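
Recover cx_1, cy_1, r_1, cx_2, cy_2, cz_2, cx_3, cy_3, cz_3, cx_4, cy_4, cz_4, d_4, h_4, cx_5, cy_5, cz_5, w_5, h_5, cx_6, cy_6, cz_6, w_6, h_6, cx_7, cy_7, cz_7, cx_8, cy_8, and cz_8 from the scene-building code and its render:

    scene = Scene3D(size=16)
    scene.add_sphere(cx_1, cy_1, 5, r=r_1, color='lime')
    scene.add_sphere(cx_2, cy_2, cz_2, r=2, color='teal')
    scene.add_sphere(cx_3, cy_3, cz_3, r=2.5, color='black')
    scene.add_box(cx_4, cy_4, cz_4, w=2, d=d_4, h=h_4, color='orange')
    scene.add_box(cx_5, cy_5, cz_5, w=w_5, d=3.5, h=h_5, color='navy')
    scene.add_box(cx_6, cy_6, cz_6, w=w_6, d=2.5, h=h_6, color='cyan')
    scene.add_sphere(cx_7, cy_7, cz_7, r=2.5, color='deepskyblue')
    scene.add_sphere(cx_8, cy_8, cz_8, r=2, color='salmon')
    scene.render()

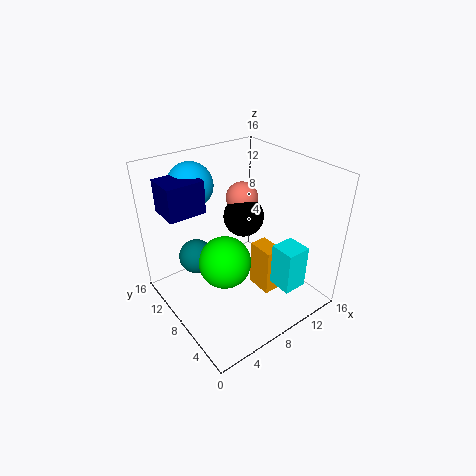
cx_1 = 6.5
cy_1 = 8.5
r_1 = 3
cx_2 = 4.5
cy_2 = 11.5
cz_2 = 5
cx_3 = 11.5
cy_3 = 11.5
cz_3 = 8
cx_4 = 9.5
cy_4 = 4.5
cz_4 = 1.5
d_4 = 3
h_4 = 5.5
cx_5 = 1
cy_5 = 9.5
cz_5 = 11.5
w_5 = 4
h_5 = 3.5
cx_6 = 8.5
cy_6 = 0.5
cz_6 = 5
w_6 = 2.5
h_6 = 4.5
cx_7 = 5
cy_7 = 12.5
cz_7 = 13.5
cx_8 = 12
cy_8 = 12.5
cz_8 = 10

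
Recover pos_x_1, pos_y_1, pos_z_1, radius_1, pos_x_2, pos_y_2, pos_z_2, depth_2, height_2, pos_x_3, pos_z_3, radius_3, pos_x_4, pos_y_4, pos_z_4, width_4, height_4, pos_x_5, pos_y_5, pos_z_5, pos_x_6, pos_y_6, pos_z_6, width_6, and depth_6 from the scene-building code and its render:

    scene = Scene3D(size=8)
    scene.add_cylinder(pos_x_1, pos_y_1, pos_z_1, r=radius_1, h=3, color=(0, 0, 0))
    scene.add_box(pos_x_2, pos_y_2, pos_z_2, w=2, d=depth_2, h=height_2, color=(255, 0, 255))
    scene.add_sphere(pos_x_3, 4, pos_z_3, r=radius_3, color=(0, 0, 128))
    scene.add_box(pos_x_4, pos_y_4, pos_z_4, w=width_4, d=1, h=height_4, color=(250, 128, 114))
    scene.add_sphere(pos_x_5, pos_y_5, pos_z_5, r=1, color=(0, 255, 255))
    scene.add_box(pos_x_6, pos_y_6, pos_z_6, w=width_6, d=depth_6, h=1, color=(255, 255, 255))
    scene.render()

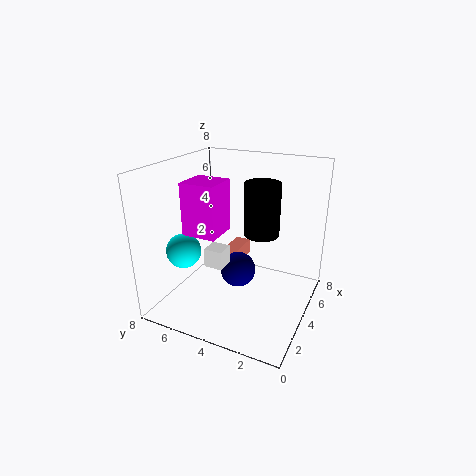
pos_x_1 = 5; pos_y_1 = 3; pos_z_1 = 4; radius_1 = 1; pos_x_2 = 3; pos_y_2 = 5; pos_z_2 = 4; depth_2 = 2; height_2 = 3; pos_x_3 = 4; pos_z_3 = 2; radius_3 = 1; pos_x_4 = 5; pos_y_4 = 5; pos_z_4 = 1; width_4 = 3; height_4 = 1; pos_x_5 = 3; pos_y_5 = 7; pos_z_5 = 3; pos_x_6 = 2; pos_y_6 = 4; pos_z_6 = 3; width_6 = 1; depth_6 = 1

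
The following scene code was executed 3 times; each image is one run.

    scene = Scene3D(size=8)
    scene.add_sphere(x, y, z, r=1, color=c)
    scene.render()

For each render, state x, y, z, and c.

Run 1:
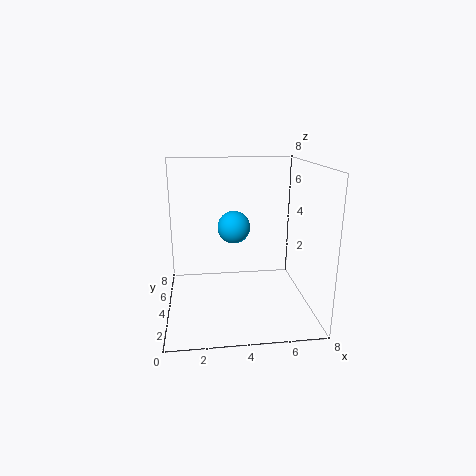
x = 4, y = 6, z = 4, c = 'deepskyblue'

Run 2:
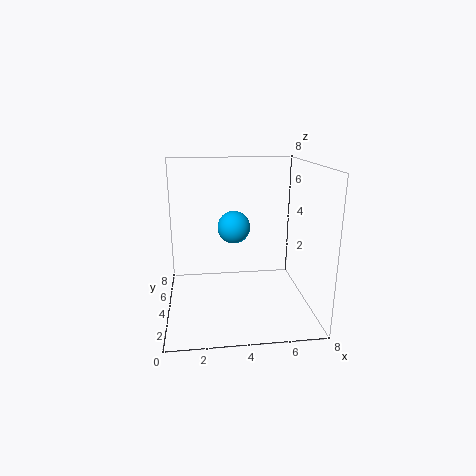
x = 4, y = 6, z = 4, c = 'deepskyblue'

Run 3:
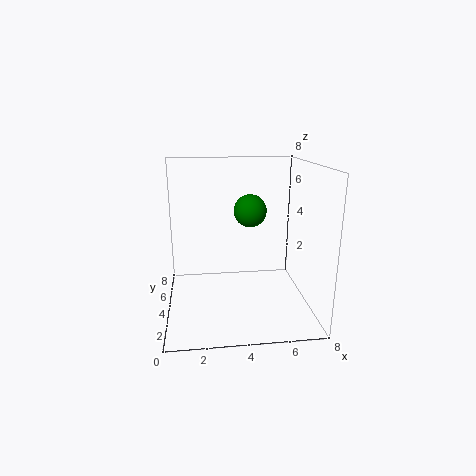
x = 5, y = 6, z = 5, c = 'green'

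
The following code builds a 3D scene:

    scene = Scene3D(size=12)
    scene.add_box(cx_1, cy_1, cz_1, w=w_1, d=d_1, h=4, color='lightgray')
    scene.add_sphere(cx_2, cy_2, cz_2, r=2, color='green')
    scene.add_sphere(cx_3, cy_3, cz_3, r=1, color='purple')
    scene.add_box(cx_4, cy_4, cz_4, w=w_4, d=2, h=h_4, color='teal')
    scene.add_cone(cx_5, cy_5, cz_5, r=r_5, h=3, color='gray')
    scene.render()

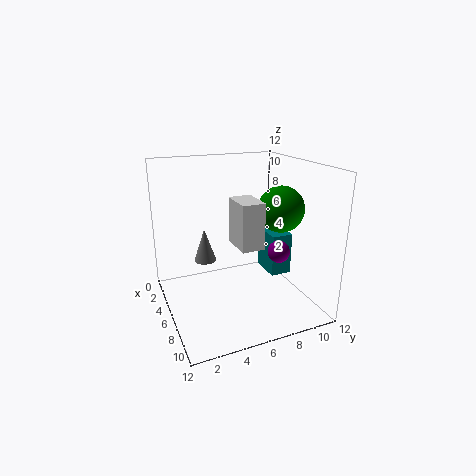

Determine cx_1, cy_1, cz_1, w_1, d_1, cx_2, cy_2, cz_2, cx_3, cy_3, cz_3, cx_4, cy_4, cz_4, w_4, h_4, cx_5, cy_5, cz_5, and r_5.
cx_1 = 4, cy_1 = 6, cz_1 = 5, w_1 = 3, d_1 = 2, cx_2 = 6, cy_2 = 10, cz_2 = 8, cx_3 = 6, cy_3 = 10, cz_3 = 4, cx_4 = 2, cy_4 = 10, cz_4 = 1, w_4 = 3, h_4 = 4, cx_5 = 3, cy_5 = 4, cz_5 = 3, r_5 = 1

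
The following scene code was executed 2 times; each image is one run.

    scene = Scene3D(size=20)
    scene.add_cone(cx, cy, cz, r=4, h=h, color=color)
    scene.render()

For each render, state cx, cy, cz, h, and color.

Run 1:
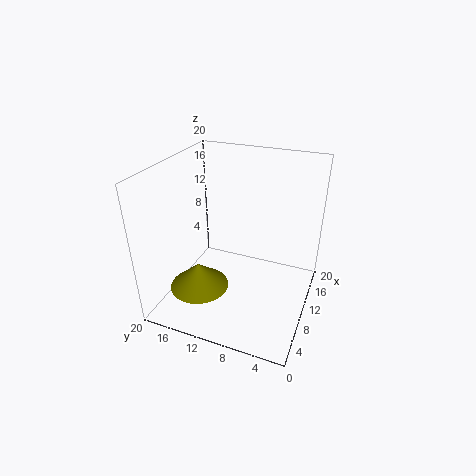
cx = 5.5; cy = 14; cz = 4; h = 3.5; color = 'olive'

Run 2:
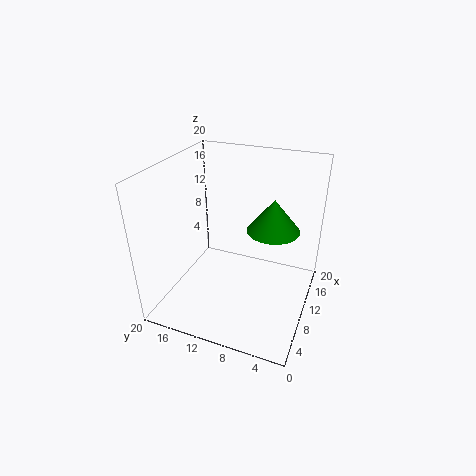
cx = 15.5; cy = 6.5; cz = 9; h = 5; color = 'green'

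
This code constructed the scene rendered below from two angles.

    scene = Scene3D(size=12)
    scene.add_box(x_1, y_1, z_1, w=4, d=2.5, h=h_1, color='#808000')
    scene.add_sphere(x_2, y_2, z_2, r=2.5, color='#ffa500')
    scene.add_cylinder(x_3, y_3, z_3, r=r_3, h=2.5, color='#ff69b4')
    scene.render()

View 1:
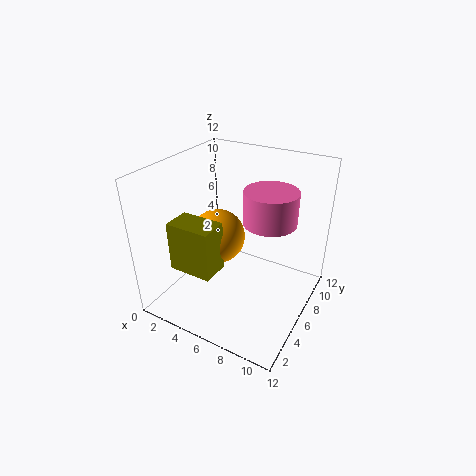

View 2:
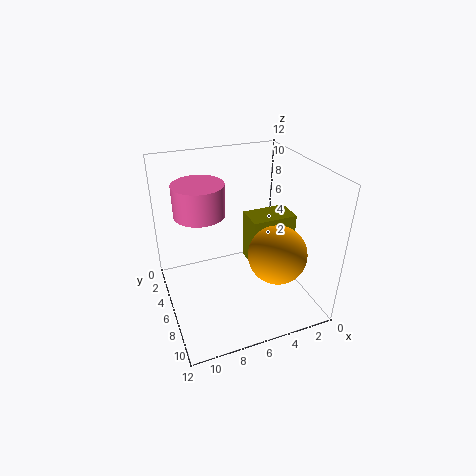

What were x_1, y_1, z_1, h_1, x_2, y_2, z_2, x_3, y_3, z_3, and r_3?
x_1 = 0.5, y_1 = 3.5, z_1 = 2.5, h_1 = 4.5, x_2 = 3, y_2 = 7.5, z_2 = 4.5, x_3 = 9, y_3 = 5.5, z_3 = 8.5, r_3 = 2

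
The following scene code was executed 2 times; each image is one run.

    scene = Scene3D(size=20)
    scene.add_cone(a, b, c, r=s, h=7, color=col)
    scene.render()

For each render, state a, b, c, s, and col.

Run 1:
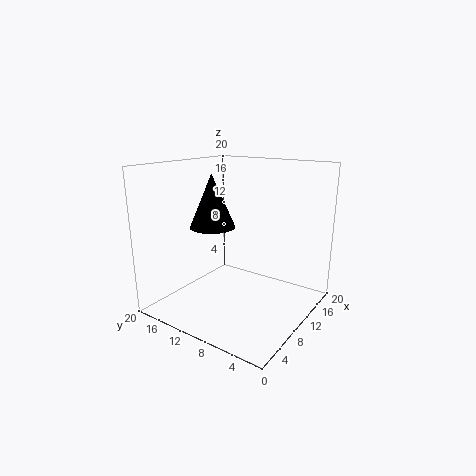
a = 7, b = 12, c = 12, s = 3, col = 'black'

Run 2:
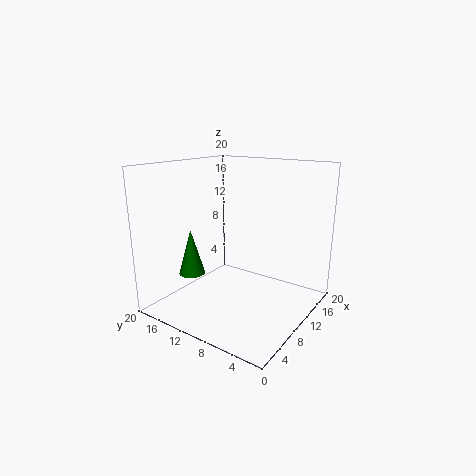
a = 9, b = 18, c = 3, s = 2, col = 'green'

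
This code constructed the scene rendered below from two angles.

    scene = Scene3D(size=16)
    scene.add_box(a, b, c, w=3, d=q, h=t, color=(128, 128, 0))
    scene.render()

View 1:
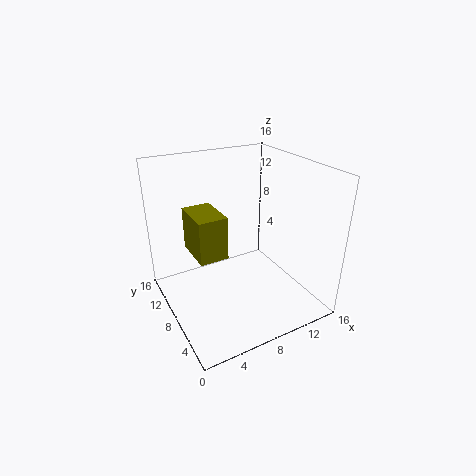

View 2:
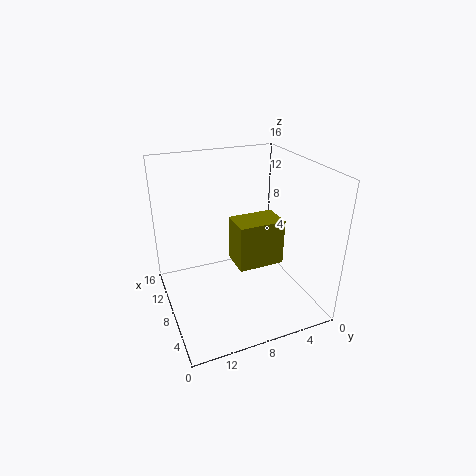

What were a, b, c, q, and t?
a = 2.5
b = 5.5
c = 7.5
q = 4.5
t = 4.5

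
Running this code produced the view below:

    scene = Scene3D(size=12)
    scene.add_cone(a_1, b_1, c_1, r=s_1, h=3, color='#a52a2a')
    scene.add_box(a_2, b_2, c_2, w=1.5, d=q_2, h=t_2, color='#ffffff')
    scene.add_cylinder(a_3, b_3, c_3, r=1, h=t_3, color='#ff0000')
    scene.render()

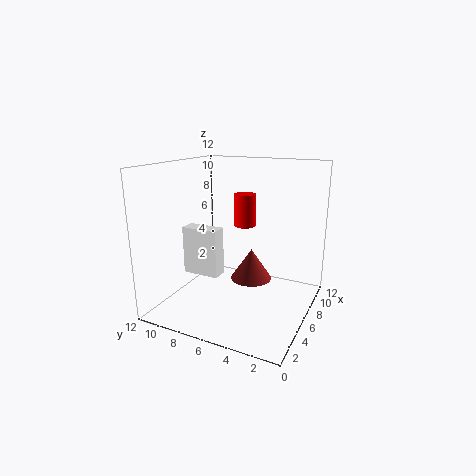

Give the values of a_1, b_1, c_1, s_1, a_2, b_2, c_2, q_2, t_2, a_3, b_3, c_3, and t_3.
a_1 = 10; b_1 = 6.5; c_1 = 0.5; s_1 = 2; a_2 = 6.5; b_2 = 8.5; c_2 = 1.5; q_2 = 3.5; t_2 = 4.5; a_3 = 9.5; b_3 = 7; c_3 = 6; t_3 = 3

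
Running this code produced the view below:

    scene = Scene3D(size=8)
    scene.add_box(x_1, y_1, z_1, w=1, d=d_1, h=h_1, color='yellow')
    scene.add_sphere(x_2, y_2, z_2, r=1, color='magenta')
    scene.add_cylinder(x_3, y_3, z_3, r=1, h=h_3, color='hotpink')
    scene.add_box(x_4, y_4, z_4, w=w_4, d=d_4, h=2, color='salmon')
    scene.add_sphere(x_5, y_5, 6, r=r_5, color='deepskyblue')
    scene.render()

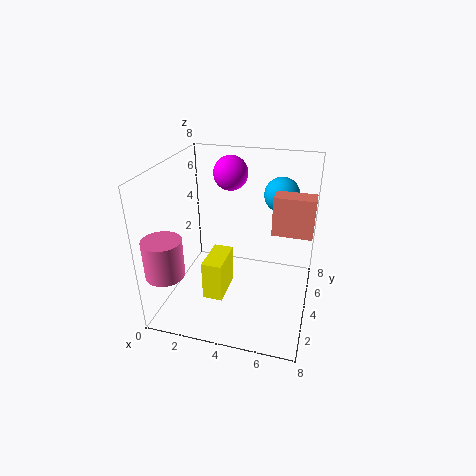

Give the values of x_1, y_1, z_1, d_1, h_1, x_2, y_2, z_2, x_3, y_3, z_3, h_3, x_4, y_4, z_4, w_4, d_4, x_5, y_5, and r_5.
x_1 = 3; y_1 = 1; z_1 = 2; d_1 = 2; h_1 = 2; x_2 = 3; y_2 = 6; z_2 = 7; x_3 = 1; y_3 = 1; z_3 = 3; h_3 = 2; x_4 = 6; y_4 = 3; z_4 = 5; w_4 = 2; d_4 = 1; x_5 = 6; y_5 = 6; r_5 = 1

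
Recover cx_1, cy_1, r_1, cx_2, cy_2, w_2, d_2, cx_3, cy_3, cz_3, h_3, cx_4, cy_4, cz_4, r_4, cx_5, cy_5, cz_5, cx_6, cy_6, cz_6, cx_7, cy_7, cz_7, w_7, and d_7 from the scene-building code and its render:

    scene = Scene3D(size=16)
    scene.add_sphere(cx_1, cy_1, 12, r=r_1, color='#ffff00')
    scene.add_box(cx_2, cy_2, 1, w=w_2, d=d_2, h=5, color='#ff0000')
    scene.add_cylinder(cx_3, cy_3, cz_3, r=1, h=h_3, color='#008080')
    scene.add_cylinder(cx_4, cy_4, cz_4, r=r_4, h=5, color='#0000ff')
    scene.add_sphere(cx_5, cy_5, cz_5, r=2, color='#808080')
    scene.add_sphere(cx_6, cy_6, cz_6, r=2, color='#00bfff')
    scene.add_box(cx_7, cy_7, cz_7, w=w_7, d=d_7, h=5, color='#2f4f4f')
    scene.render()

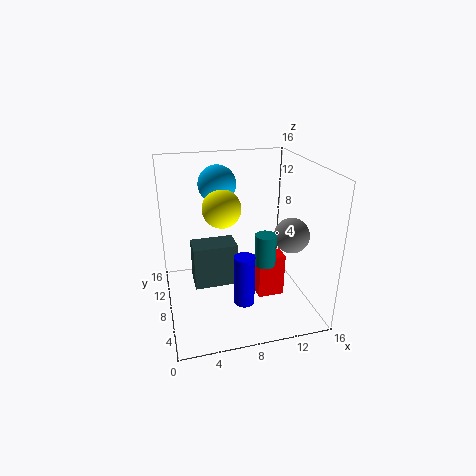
cx_1 = 6; cy_1 = 7; r_1 = 2; cx_2 = 10; cy_2 = 6; w_2 = 3; d_2 = 2; cx_3 = 9; cy_3 = 2; cz_3 = 8; h_3 = 3; cx_4 = 7; cy_4 = 2; cz_4 = 4; r_4 = 1; cx_5 = 14; cy_5 = 7; cz_5 = 8; cx_6 = 6; cy_6 = 9; cz_6 = 14; cx_7 = 3; cy_7 = 8; cz_7 = 2; w_7 = 5; d_7 = 3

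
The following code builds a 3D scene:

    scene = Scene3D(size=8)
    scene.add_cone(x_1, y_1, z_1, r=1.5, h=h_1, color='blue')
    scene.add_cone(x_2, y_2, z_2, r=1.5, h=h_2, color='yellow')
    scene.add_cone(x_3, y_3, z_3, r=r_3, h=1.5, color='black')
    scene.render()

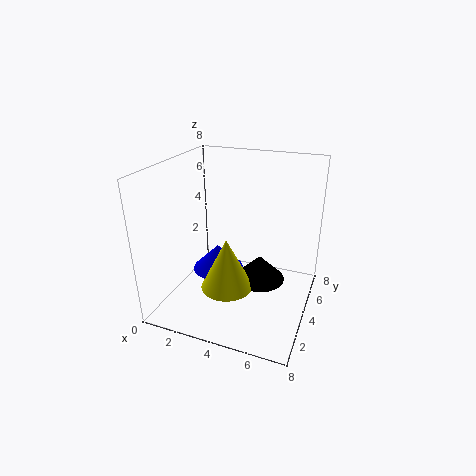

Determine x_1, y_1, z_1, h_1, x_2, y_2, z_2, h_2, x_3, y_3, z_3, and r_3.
x_1 = 2.5
y_1 = 4.5
z_1 = 1.5
h_1 = 1.5
x_2 = 3.5
y_2 = 3.5
z_2 = 1
h_2 = 3
x_3 = 5
y_3 = 5
z_3 = 1
r_3 = 1.5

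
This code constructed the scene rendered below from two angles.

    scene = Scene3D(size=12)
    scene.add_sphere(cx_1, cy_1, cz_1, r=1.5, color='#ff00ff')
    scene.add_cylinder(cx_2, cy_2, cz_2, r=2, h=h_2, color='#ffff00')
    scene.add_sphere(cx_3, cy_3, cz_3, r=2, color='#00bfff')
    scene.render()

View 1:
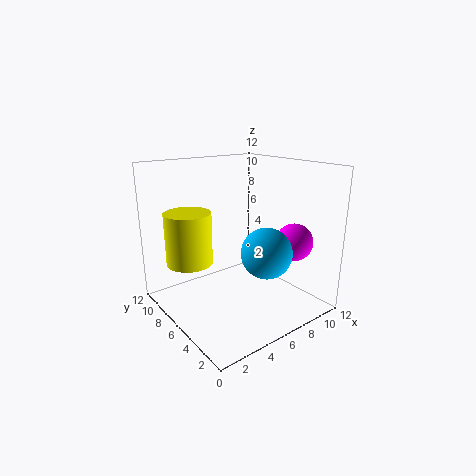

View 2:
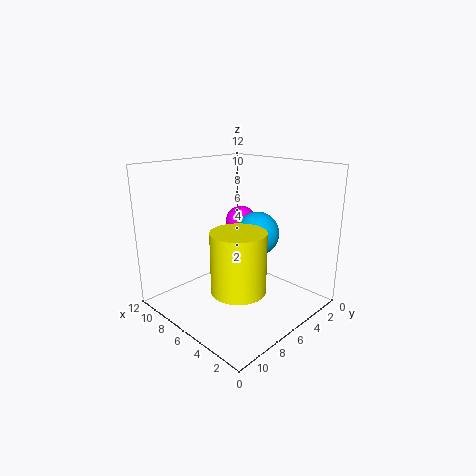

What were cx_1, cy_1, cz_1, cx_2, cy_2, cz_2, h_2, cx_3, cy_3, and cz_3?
cx_1 = 9; cy_1 = 2.5; cz_1 = 6; cx_2 = 3; cy_2 = 9; cz_2 = 3.5; h_2 = 4.5; cx_3 = 6.5; cy_3 = 3; cz_3 = 5.5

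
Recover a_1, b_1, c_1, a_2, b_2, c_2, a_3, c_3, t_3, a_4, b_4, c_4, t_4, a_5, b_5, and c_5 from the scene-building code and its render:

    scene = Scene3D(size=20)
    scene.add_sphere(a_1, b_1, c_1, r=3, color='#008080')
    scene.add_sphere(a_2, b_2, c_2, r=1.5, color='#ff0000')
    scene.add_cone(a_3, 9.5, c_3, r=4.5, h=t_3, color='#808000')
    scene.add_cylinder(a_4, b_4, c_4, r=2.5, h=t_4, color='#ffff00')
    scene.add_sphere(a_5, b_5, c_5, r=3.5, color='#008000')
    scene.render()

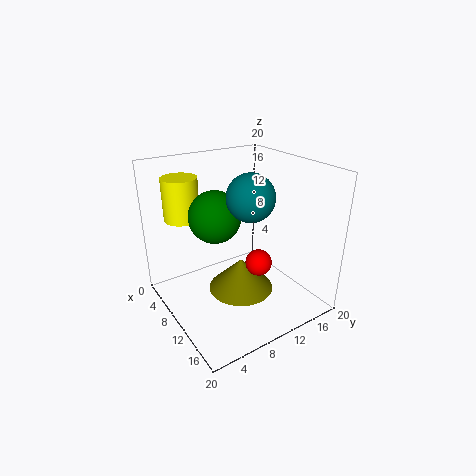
a_1 = 13.5; b_1 = 9.5; c_1 = 17; a_2 = 18; b_2 = 7.5; c_2 = 11; a_3 = 11.5; c_3 = 3; t_3 = 4.5; a_4 = 4; b_4 = 4.5; c_4 = 12; t_4 = 6; a_5 = 9; b_5 = 7; c_5 = 13.5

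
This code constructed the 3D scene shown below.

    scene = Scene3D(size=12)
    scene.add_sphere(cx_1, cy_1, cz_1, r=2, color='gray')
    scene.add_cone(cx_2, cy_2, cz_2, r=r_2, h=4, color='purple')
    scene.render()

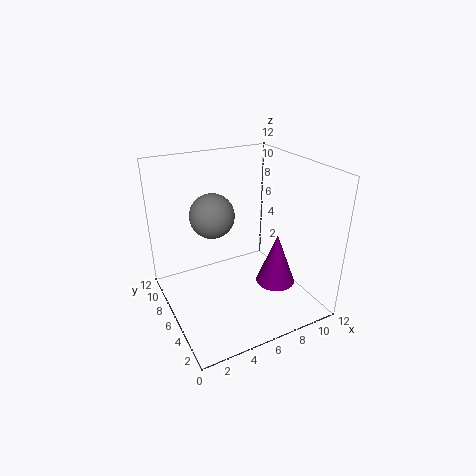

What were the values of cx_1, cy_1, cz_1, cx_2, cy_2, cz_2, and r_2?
cx_1 = 5, cy_1 = 9, cz_1 = 7, cx_2 = 7.5, cy_2 = 2.5, cz_2 = 3.5, r_2 = 1.5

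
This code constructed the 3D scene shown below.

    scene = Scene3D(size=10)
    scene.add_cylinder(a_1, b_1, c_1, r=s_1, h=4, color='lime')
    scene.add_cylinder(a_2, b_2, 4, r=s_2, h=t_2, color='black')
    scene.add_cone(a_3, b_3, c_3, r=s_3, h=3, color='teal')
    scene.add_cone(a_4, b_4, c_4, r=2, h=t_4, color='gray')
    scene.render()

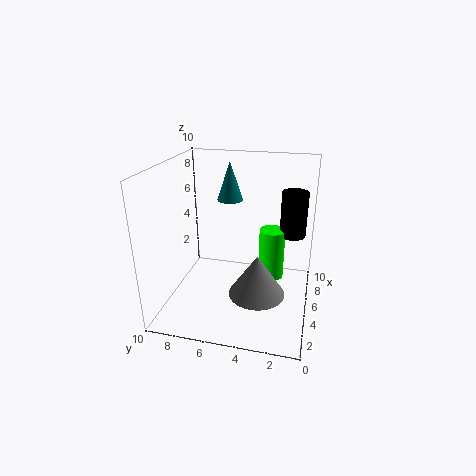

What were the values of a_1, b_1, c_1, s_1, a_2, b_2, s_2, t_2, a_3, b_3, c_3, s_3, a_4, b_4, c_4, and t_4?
a_1 = 8; b_1 = 3; c_1 = 0.5; s_1 = 1; a_2 = 8.5; b_2 = 1.5; s_2 = 1; t_2 = 3.5; a_3 = 8.5; b_3 = 6.5; c_3 = 6.5; s_3 = 1; a_4 = 4.5; b_4 = 3.5; c_4 = 1; t_4 = 3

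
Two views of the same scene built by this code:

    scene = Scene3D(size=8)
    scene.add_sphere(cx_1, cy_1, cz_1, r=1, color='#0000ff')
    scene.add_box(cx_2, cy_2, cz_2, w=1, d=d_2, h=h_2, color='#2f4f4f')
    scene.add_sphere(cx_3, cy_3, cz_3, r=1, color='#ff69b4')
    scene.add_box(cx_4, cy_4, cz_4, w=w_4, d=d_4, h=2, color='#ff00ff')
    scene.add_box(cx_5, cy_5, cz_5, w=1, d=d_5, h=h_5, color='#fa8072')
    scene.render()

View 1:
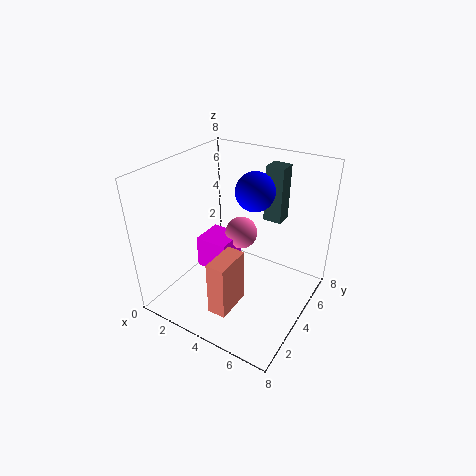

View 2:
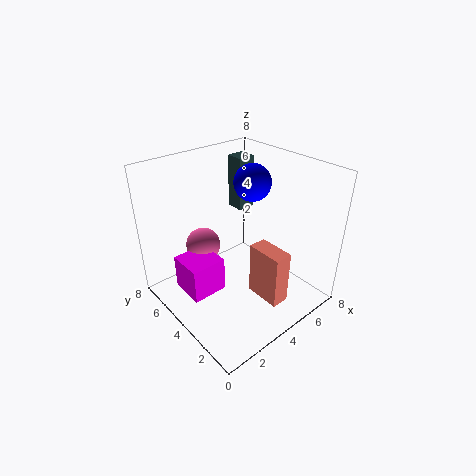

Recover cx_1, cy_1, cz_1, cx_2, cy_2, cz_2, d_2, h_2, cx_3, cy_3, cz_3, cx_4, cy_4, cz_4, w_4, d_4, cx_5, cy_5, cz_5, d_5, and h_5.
cx_1 = 5
cy_1 = 4
cz_1 = 7
cx_2 = 5
cy_2 = 5
cz_2 = 5
d_2 = 1
h_2 = 3
cx_3 = 3
cy_3 = 6
cz_3 = 3
cx_4 = 1
cy_4 = 4
cz_4 = 1
w_4 = 2
d_4 = 2
cx_5 = 4
cy_5 = 1
cz_5 = 1
d_5 = 2
h_5 = 3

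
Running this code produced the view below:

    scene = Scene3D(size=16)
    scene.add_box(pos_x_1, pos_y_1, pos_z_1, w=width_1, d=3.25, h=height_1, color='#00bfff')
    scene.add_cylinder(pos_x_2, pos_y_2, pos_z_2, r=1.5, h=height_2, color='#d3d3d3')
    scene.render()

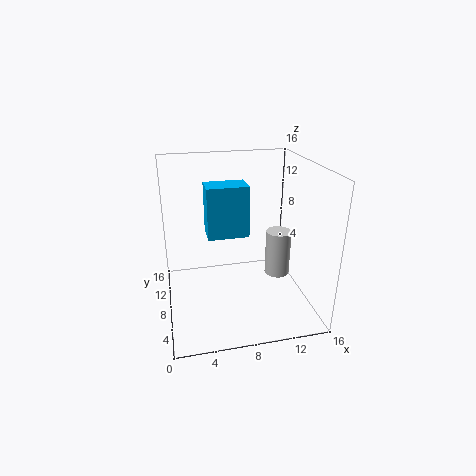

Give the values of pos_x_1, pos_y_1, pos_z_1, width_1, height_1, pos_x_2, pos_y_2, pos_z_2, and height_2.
pos_x_1 = 5, pos_y_1 = 10.5, pos_z_1 = 6.75, width_1 = 5, height_1 = 6.25, pos_x_2 = 13.25, pos_y_2 = 9.25, pos_z_2 = 2.25, height_2 = 5.5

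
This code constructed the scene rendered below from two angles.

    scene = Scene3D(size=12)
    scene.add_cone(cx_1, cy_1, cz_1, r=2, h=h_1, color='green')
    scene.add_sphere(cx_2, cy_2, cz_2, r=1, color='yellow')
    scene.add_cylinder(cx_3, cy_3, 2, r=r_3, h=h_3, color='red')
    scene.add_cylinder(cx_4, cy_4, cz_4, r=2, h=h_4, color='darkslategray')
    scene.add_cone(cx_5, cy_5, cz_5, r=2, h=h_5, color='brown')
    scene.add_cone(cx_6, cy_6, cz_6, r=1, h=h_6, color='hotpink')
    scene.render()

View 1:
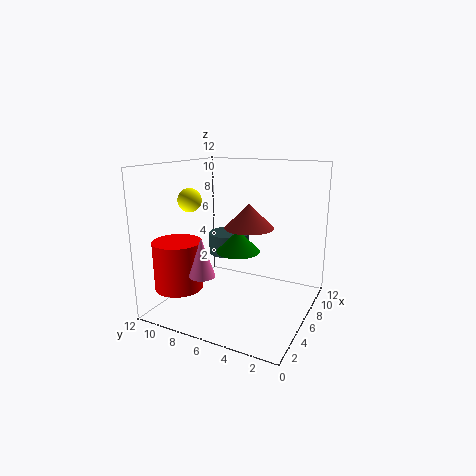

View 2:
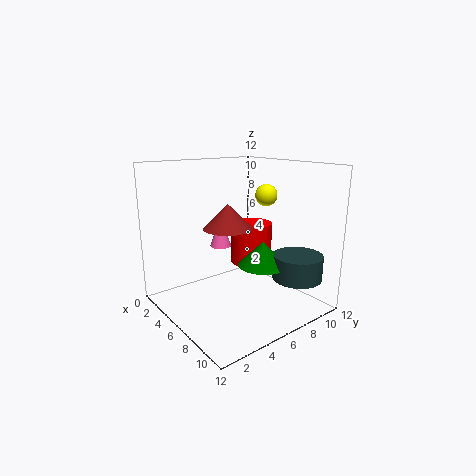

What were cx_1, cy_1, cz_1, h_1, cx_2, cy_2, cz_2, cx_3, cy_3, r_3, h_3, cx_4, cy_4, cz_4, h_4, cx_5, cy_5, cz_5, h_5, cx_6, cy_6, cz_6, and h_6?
cx_1 = 8
cy_1 = 7
cz_1 = 4
h_1 = 2
cx_2 = 5
cy_2 = 10
cz_2 = 9
cx_3 = 3
cy_3 = 10
r_3 = 2
h_3 = 4
cx_4 = 10
cy_4 = 9
cz_4 = 3
h_4 = 2
cx_5 = 6
cy_5 = 5
cz_5 = 7
h_5 = 2
cx_6 = 2
cy_6 = 7
cz_6 = 4
h_6 = 3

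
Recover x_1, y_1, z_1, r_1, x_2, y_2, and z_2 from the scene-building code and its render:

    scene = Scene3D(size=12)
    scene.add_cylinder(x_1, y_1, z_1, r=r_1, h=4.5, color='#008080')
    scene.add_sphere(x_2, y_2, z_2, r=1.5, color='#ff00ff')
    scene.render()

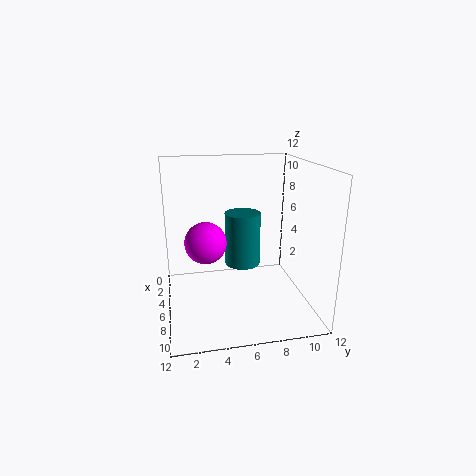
x_1 = 5.5
y_1 = 6.5
z_1 = 3.5
r_1 = 1.5
x_2 = 9
y_2 = 3
z_2 = 7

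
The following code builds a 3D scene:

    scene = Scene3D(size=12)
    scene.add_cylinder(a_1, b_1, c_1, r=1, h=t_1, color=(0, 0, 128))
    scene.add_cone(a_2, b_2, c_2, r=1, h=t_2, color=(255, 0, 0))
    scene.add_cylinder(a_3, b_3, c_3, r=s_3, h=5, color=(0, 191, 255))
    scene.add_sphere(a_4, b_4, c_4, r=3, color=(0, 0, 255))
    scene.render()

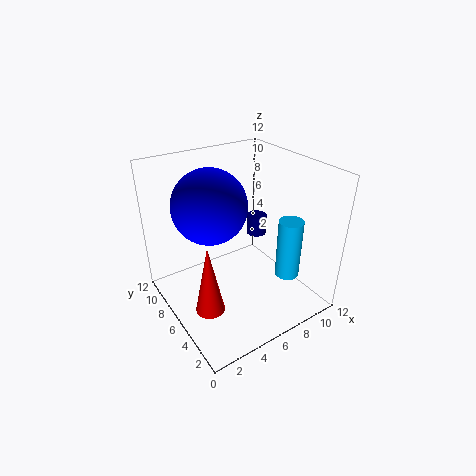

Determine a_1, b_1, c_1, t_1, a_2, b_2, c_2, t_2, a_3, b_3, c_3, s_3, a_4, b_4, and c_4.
a_1 = 11
b_1 = 10
c_1 = 3
t_1 = 2
a_2 = 1
b_2 = 2
c_2 = 4
t_2 = 5
a_3 = 9
b_3 = 3
c_3 = 3
s_3 = 1
a_4 = 4
b_4 = 7
c_4 = 9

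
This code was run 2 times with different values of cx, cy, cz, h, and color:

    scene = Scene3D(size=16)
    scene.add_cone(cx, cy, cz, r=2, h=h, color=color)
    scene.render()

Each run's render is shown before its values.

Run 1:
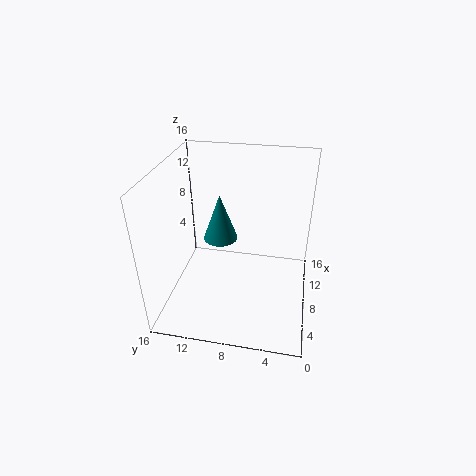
cx = 10, cy = 10.5, cz = 6.5, h = 5.5, color = 'teal'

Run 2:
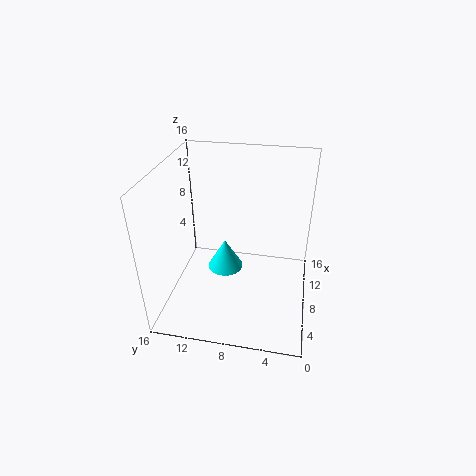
cx = 8, cy = 9.5, cz = 4, h = 3.5, color = 'cyan'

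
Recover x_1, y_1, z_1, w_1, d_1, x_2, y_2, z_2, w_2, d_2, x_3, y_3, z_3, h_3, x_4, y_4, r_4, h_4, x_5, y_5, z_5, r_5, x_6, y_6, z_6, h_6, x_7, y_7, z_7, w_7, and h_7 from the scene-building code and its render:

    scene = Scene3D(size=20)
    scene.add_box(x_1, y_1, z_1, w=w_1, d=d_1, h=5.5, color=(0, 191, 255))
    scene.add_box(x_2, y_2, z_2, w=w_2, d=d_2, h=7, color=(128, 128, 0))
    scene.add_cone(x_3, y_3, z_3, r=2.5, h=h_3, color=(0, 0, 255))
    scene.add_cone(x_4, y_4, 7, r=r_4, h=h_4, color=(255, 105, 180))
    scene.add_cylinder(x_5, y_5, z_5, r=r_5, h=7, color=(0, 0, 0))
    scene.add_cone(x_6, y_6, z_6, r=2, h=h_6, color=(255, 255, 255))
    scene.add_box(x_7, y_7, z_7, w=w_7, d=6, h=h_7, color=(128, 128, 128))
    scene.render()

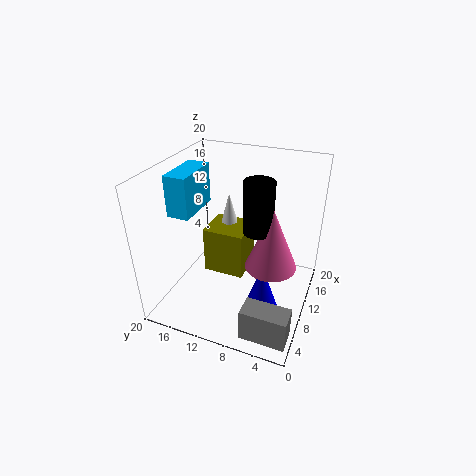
x_1 = 5.5
y_1 = 15
z_1 = 14
w_1 = 6.5
d_1 = 3
x_2 = 10
y_2 = 9.5
z_2 = 3
w_2 = 5.5
d_2 = 6
x_3 = 7.5
y_3 = 5.5
z_3 = 0.5
h_3 = 7.5
x_4 = 9.5
y_4 = 5
r_4 = 3.5
h_4 = 8.5
x_5 = 9.5
y_5 = 7
z_5 = 12
r_5 = 2
x_6 = 14
y_6 = 13
z_6 = 7
h_6 = 7.5
x_7 = 1.5
y_7 = 0.5
z_7 = 0.5
w_7 = 3
h_7 = 4.5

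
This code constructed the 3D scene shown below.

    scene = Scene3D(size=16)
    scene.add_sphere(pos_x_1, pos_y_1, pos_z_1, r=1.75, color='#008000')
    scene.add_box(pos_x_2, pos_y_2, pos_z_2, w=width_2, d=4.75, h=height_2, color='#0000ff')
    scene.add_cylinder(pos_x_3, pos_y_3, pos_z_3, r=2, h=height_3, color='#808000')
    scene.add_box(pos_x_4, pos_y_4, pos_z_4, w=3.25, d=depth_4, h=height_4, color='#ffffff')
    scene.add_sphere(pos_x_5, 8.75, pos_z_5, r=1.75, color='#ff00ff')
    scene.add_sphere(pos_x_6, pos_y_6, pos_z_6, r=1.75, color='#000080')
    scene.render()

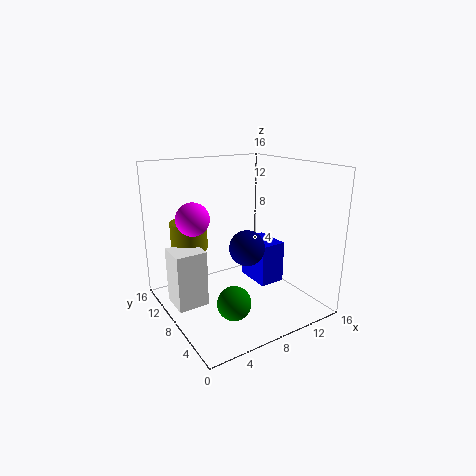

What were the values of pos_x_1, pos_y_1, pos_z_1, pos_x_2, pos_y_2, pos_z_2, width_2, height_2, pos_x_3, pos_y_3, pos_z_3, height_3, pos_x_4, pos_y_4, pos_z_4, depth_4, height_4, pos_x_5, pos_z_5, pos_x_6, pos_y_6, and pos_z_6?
pos_x_1 = 5, pos_y_1 = 4, pos_z_1 = 2.75, pos_x_2 = 12, pos_y_2 = 8.5, pos_z_2 = 0.5, width_2 = 3.25, height_2 = 5.25, pos_x_3 = 3.25, pos_y_3 = 10.5, pos_z_3 = 7, height_3 = 3, pos_x_4 = 0.25, pos_y_4 = 6.75, pos_z_4 = 1.75, depth_4 = 3.25, height_4 = 6, pos_x_5 = 3, pos_z_5 = 10.75, pos_x_6 = 6.5, pos_y_6 = 4, pos_z_6 = 8.5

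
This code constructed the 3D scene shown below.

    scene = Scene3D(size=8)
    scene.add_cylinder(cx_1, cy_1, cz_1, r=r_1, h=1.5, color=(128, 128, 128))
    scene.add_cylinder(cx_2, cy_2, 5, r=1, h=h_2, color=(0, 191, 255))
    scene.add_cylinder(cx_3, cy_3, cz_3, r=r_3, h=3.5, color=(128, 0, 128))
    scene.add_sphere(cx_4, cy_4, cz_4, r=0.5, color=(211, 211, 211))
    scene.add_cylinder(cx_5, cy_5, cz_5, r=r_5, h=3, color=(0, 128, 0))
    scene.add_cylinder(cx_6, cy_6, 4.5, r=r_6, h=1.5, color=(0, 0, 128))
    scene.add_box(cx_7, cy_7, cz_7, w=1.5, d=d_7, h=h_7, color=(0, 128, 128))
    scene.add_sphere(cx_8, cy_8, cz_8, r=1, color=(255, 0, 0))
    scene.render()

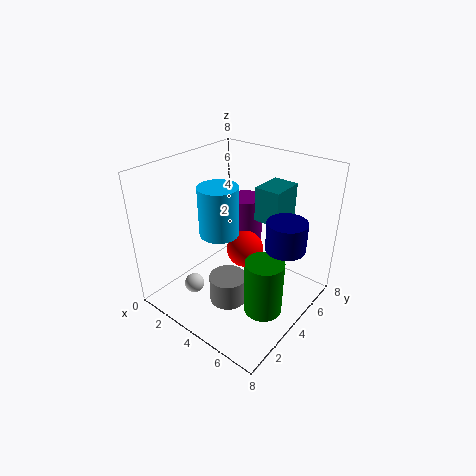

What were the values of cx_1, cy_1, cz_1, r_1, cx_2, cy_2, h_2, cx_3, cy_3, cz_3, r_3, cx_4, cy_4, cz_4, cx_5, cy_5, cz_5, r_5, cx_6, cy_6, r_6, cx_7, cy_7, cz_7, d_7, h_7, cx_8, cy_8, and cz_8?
cx_1 = 4.5; cy_1 = 2.5; cz_1 = 1; r_1 = 1; cx_2 = 4; cy_2 = 2.5; h_2 = 2.5; cx_3 = 3; cy_3 = 6; cz_3 = 2; r_3 = 1; cx_4 = 3.5; cy_4 = 1; cz_4 = 2.5; cx_5 = 6.5; cy_5 = 3; cz_5 = 1; r_5 = 1; cx_6 = 7; cy_6 = 4; r_6 = 1; cx_7 = 4; cy_7 = 5.5; cz_7 = 4.5; d_7 = 2; h_7 = 2; cx_8 = 4.5; cy_8 = 4; cz_8 = 3.5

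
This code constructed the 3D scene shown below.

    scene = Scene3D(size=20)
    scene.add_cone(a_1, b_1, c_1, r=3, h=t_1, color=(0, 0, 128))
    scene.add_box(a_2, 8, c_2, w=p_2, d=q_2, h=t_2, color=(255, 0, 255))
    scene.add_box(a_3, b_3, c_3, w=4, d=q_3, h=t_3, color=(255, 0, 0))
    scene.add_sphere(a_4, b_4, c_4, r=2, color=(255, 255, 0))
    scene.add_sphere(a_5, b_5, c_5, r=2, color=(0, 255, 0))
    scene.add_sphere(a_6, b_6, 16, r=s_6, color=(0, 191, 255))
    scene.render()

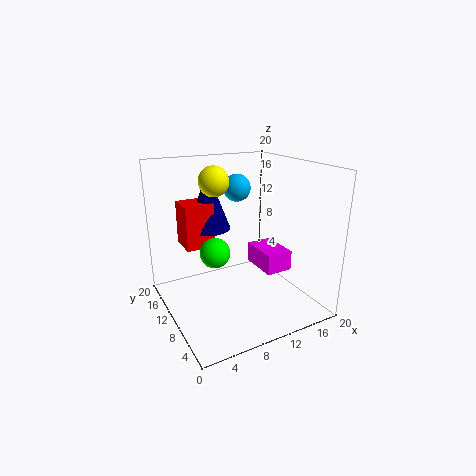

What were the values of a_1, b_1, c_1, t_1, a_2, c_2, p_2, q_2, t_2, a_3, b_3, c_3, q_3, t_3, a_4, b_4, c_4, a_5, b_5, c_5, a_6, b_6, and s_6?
a_1 = 7
b_1 = 13
c_1 = 11
t_1 = 8
a_2 = 14
c_2 = 4
p_2 = 4
q_2 = 6
t_2 = 3
a_3 = 3
b_3 = 11
c_3 = 9
q_3 = 4
t_3 = 6
a_4 = 7
b_4 = 11
c_4 = 18
a_5 = 6
b_5 = 9
c_5 = 9
a_6 = 12
b_6 = 14
s_6 = 2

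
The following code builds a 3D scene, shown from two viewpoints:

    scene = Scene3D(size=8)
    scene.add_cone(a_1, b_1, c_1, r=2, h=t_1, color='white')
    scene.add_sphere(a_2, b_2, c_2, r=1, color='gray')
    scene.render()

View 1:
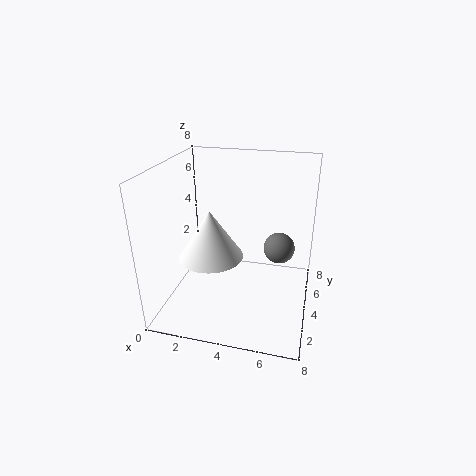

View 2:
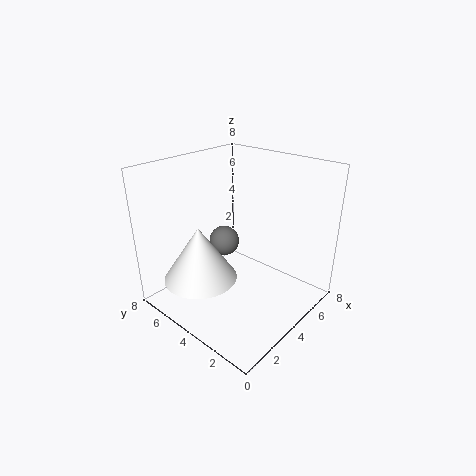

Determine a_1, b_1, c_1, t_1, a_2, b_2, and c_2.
a_1 = 2; b_1 = 5; c_1 = 2; t_1 = 3; a_2 = 6; b_2 = 7; c_2 = 2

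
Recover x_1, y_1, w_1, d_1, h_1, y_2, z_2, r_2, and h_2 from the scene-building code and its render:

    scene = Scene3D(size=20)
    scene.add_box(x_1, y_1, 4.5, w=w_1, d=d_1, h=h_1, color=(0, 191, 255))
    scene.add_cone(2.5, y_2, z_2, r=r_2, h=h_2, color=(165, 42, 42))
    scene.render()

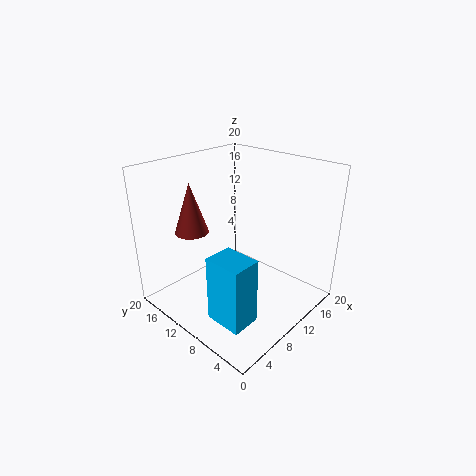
x_1 = 0.5, y_1 = 1.5, w_1 = 3.5, d_1 = 4.5, h_1 = 8, y_2 = 10.5, z_2 = 13.5, r_2 = 2, h_2 = 6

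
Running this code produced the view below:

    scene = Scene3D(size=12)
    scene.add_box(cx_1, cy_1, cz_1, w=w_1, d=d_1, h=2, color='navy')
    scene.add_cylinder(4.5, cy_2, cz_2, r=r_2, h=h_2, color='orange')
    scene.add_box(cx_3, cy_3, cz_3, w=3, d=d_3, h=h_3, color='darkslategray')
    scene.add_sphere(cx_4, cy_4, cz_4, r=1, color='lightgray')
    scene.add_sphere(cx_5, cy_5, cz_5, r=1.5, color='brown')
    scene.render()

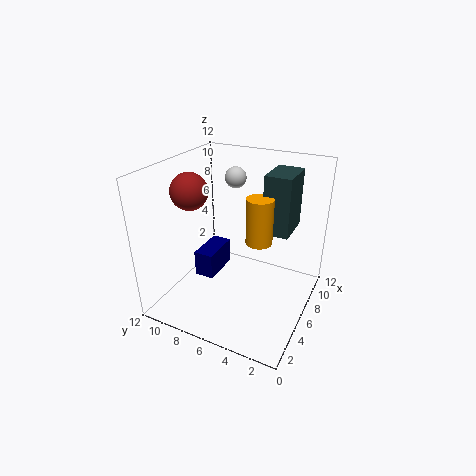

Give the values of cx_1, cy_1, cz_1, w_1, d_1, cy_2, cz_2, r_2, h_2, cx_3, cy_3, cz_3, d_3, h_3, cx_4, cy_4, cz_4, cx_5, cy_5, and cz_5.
cx_1 = 2.5; cy_1 = 6.5; cz_1 = 4; w_1 = 3; d_1 = 1.5; cy_2 = 3.5; cz_2 = 7; r_2 = 1; h_2 = 3.5; cx_3 = 5; cy_3 = 1.5; cz_3 = 7.5; d_3 = 2; h_3 = 4.5; cx_4 = 10.5; cy_4 = 8.5; cz_4 = 9.5; cx_5 = 4.5; cy_5 = 9.5; cz_5 = 10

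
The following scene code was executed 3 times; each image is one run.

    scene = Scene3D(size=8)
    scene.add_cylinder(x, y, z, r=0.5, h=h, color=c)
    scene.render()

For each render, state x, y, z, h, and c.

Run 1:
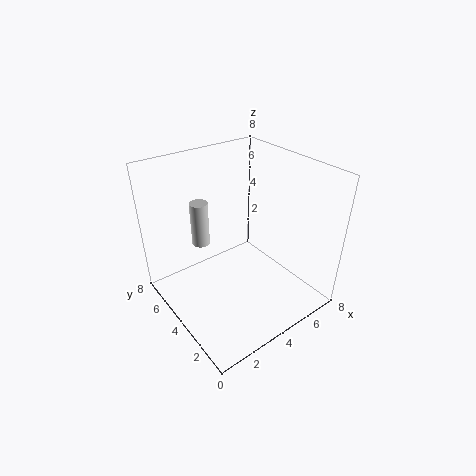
x = 2.5
y = 5.5
z = 3.5
h = 2.5
c = 'lightgray'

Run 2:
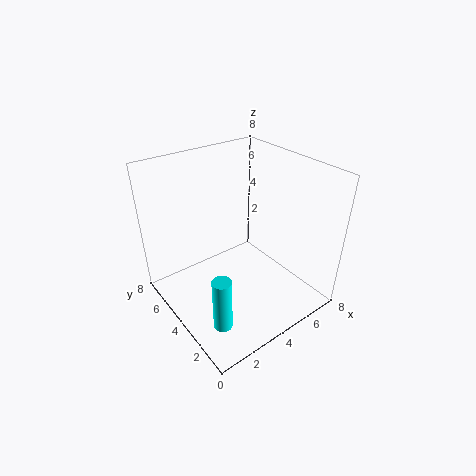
x = 1.5
y = 2
z = 0.5
h = 3
c = 'cyan'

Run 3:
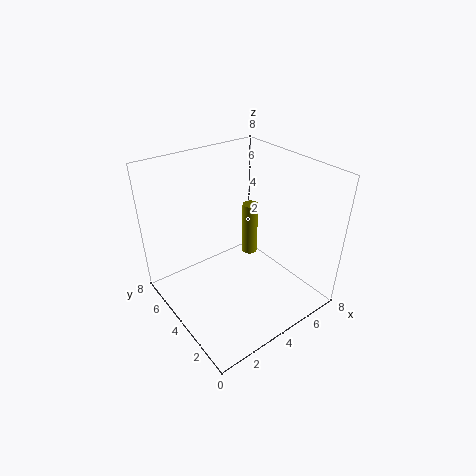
x = 6.5
y = 6
z = 1
h = 3.5
c = 'olive'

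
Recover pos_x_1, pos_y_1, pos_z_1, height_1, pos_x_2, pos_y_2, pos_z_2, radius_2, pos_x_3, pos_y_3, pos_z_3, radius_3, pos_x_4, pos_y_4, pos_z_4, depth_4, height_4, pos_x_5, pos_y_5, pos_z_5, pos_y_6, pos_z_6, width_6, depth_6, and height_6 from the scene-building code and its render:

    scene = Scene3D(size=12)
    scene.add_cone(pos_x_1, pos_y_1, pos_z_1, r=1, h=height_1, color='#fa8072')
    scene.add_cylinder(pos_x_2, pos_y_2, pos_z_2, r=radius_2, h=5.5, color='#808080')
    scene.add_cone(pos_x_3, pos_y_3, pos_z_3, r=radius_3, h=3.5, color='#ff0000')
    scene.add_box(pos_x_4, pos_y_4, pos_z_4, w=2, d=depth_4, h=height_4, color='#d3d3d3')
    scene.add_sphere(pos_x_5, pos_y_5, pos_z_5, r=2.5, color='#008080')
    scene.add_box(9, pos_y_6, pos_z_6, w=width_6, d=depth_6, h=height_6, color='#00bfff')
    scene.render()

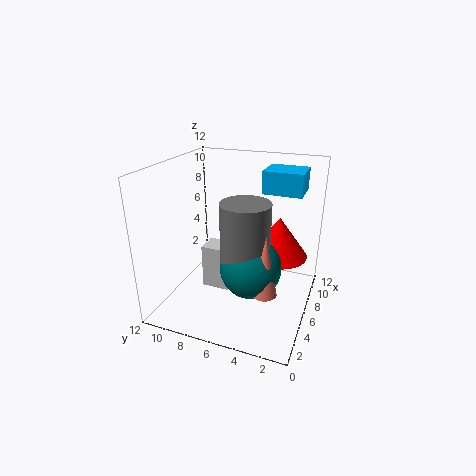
pos_x_1 = 4, pos_y_1 = 3, pos_z_1 = 2.5, height_1 = 5, pos_x_2 = 5, pos_y_2 = 5, pos_z_2 = 4, radius_2 = 2, pos_x_3 = 8, pos_y_3 = 3, pos_z_3 = 4, radius_3 = 2.5, pos_x_4 = 6, pos_y_4 = 7, pos_z_4 = 0.5, depth_4 = 2.5, height_4 = 4, pos_x_5 = 5, pos_y_5 = 4.5, pos_z_5 = 4, pos_y_6 = 1.5, pos_z_6 = 9, width_6 = 3, depth_6 = 3.5, height_6 = 2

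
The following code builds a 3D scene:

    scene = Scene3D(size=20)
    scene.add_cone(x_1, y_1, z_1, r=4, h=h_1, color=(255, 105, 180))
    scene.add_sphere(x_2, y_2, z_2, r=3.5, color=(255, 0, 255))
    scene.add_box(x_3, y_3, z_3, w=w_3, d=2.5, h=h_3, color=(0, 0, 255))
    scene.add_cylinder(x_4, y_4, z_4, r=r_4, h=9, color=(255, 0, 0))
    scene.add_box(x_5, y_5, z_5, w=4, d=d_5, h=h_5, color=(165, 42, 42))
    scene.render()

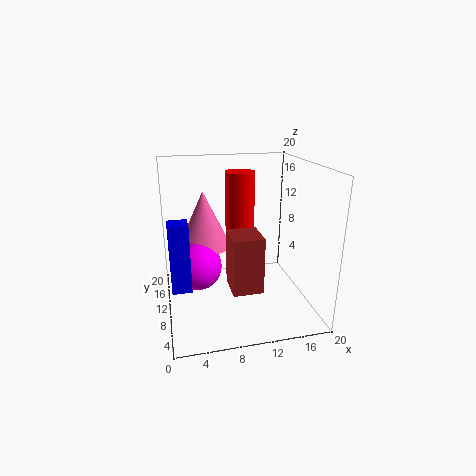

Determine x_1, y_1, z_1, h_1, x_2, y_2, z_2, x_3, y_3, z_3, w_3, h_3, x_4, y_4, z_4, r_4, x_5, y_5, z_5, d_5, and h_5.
x_1 = 6, y_1 = 15.5, z_1 = 7, h_1 = 8.5, x_2 = 4.5, y_2 = 12.5, z_2 = 5, x_3 = 0.5, y_3 = 5.5, z_3 = 5, w_3 = 2.5, h_3 = 9, x_4 = 10.5, y_4 = 11, z_4 = 10, r_4 = 2, x_5 = 8, y_5 = 4, z_5 = 4.5, d_5 = 4.5, h_5 = 7.5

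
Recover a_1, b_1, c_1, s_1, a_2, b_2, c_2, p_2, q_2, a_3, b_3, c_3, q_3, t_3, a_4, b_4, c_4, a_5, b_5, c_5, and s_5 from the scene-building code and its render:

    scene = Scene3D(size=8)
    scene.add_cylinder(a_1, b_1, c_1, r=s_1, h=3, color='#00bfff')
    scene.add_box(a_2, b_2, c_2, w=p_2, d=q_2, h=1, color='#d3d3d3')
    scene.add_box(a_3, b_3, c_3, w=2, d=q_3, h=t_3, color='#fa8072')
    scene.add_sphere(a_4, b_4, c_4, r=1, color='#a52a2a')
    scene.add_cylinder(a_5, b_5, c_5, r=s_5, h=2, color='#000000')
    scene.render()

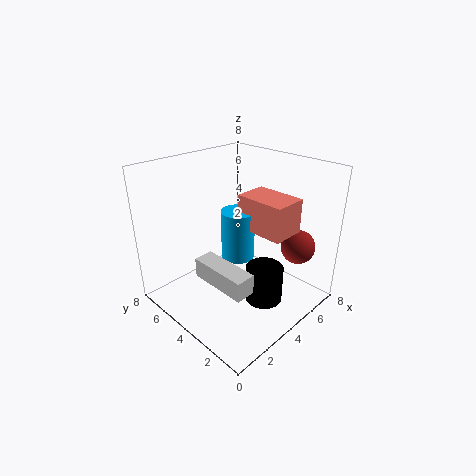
a_1 = 5, b_1 = 5, c_1 = 2, s_1 = 1, a_2 = 1, b_2 = 1, c_2 = 3, p_2 = 1, q_2 = 3, a_3 = 5, b_3 = 2, c_3 = 4, q_3 = 3, t_3 = 2, a_4 = 7, b_4 = 2, c_4 = 3, a_5 = 4, b_5 = 2, c_5 = 1, s_5 = 1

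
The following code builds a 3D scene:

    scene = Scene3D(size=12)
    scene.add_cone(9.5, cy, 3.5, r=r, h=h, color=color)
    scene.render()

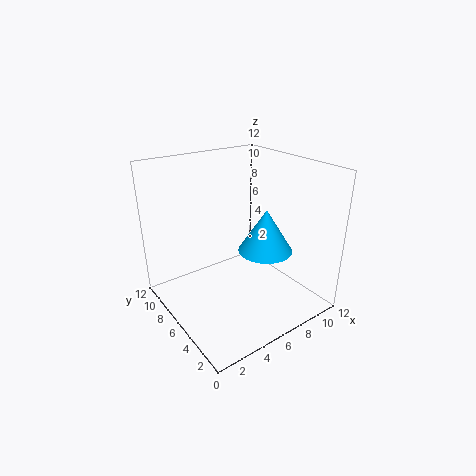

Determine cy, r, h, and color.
cy = 6.5, r = 2.5, h = 4, color = 'deepskyblue'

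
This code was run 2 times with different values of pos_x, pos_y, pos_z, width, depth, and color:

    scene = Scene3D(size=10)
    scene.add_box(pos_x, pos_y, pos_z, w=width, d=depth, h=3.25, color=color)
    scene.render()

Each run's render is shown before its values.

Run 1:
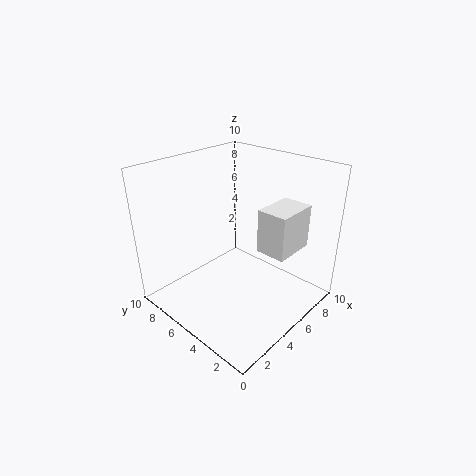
pos_x = 6.5; pos_y = 2.25; pos_z = 3.5; width = 3.25; depth = 2.25; color = 'white'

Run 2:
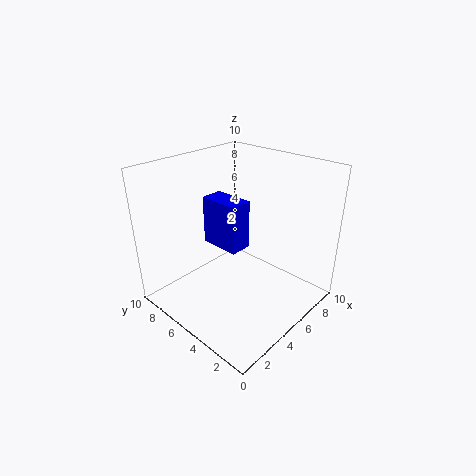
pos_x = 3.5; pos_y = 4; pos_z = 4.75; width = 1.5; depth = 2.75; color = 'blue'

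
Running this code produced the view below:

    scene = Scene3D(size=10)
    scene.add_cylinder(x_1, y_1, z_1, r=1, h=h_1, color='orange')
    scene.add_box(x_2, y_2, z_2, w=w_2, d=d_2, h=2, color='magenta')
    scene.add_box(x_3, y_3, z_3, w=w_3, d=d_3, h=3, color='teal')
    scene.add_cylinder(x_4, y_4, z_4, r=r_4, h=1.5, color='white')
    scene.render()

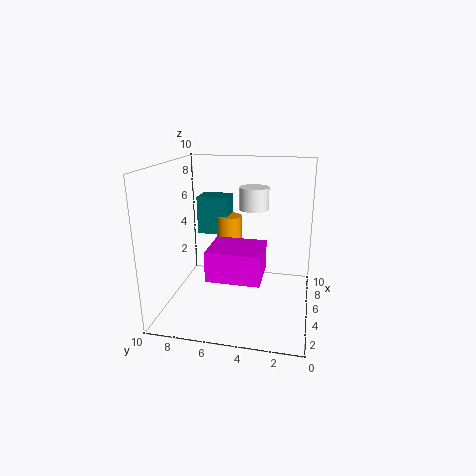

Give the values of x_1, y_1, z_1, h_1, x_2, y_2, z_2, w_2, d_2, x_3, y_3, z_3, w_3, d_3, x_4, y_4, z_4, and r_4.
x_1 = 8.5; y_1 = 6.5; z_1 = 1; h_1 = 4.5; x_2 = 2; y_2 = 3; z_2 = 3; w_2 = 3; d_2 = 3.5; x_3 = 8; y_3 = 6.5; z_3 = 4; w_3 = 2; d_3 = 2.5; x_4 = 5.5; y_4 = 4; z_4 = 7; r_4 = 1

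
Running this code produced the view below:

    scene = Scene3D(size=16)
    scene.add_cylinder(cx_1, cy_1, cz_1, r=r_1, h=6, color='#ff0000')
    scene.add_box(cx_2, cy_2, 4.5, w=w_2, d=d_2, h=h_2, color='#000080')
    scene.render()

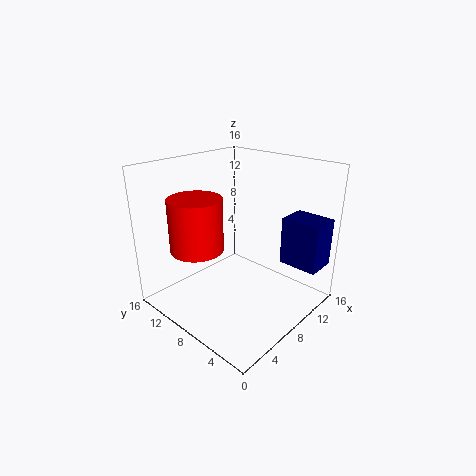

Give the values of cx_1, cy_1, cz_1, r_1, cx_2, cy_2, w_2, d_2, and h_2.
cx_1 = 5, cy_1 = 11.5, cz_1 = 6.5, r_1 = 3, cx_2 = 12, cy_2 = 0.5, w_2 = 3.5, d_2 = 4.5, h_2 = 5.5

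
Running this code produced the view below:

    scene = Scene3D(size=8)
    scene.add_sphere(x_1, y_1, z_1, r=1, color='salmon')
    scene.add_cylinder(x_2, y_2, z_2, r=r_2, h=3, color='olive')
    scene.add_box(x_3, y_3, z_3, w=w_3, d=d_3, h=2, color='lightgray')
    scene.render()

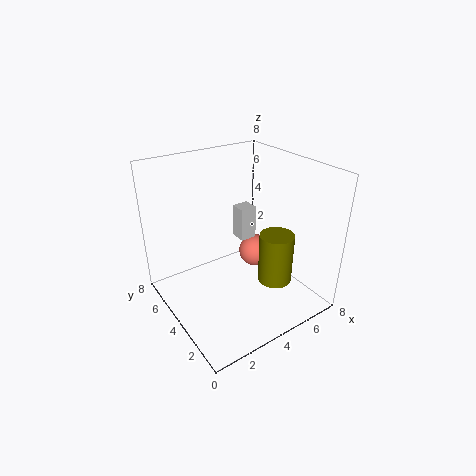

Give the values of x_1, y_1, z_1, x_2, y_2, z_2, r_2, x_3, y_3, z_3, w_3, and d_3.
x_1 = 6
y_1 = 5
z_1 = 2
x_2 = 6
y_2 = 3
z_2 = 1
r_2 = 1
x_3 = 5
y_3 = 5
z_3 = 3
w_3 = 1
d_3 = 1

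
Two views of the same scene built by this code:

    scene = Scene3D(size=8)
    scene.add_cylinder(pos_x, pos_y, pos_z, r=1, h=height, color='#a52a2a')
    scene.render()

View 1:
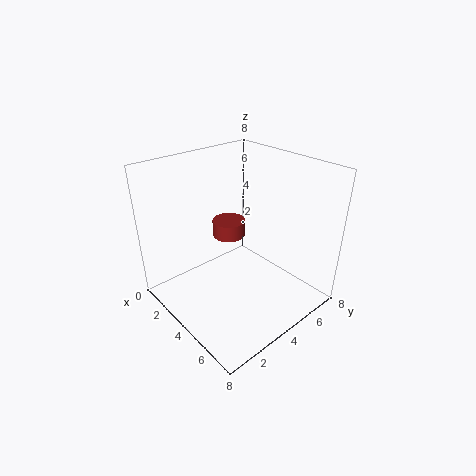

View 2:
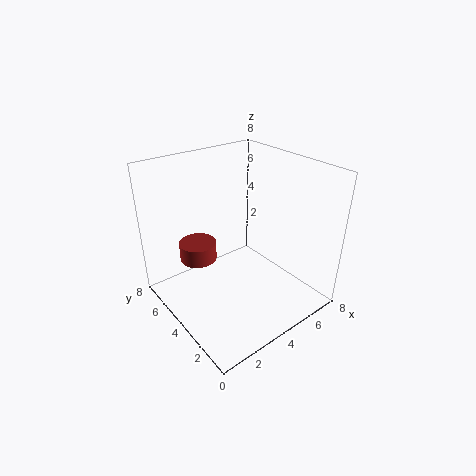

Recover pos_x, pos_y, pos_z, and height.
pos_x = 2
pos_y = 5
pos_z = 3
height = 1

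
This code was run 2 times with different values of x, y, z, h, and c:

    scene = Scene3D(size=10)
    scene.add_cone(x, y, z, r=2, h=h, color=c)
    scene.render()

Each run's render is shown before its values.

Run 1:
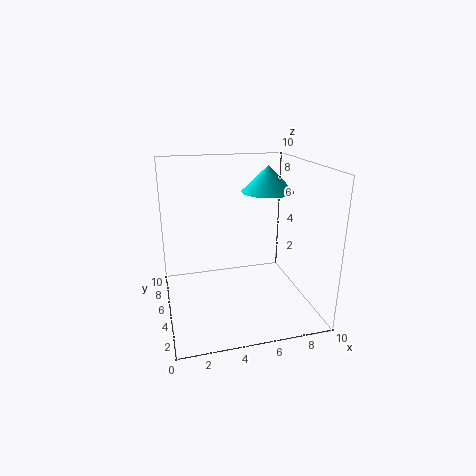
x = 8, y = 7.5, z = 7.5, h = 2, c = 'cyan'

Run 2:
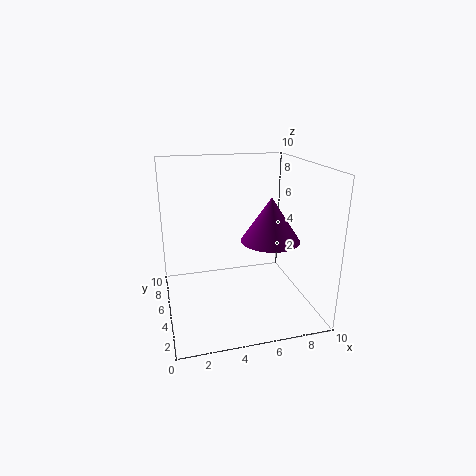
x = 7, y = 4, z = 5, h = 3, c = 'purple'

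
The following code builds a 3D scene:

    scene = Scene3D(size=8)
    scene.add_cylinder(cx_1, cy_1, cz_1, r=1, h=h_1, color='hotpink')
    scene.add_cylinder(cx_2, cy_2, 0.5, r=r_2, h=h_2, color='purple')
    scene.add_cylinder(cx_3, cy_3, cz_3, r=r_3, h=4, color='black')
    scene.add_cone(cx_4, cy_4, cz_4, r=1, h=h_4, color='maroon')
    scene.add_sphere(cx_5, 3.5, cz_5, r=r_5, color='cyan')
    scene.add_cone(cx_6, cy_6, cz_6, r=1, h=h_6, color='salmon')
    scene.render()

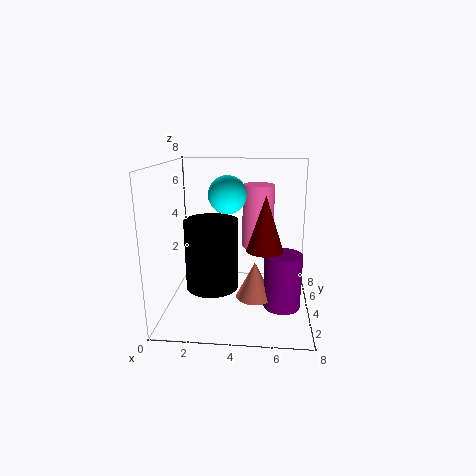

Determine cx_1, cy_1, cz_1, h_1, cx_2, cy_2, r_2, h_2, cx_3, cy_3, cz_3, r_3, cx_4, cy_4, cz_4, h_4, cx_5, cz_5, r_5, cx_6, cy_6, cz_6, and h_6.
cx_1 = 5, cy_1 = 7, cz_1 = 2.5, h_1 = 4, cx_2 = 6.5, cy_2 = 3, r_2 = 1, h_2 = 3, cx_3 = 2.5, cy_3 = 4, cz_3 = 1, r_3 = 1.5, cx_4 = 5.5, cy_4 = 3.5, cz_4 = 3.5, h_4 = 3, cx_5 = 3.5, cz_5 = 6.5, r_5 = 1, cx_6 = 5, cy_6 = 3, cz_6 = 1, h_6 = 2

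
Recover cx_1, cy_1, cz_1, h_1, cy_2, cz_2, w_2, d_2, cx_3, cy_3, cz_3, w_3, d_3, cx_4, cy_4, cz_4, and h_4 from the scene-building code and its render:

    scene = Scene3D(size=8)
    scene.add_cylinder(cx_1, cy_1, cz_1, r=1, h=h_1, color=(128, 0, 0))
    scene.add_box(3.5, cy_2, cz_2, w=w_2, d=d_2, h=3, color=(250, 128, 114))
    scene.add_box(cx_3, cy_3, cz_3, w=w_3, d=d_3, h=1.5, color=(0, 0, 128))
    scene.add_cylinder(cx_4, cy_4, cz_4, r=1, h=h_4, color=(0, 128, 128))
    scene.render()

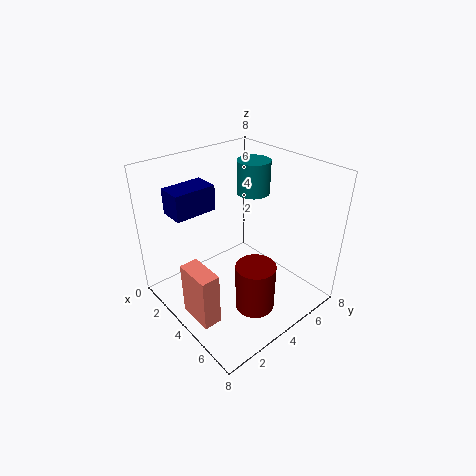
cx_1 = 6.5
cy_1 = 3
cz_1 = 1.5
h_1 = 2.5
cy_2 = 0.5
cz_2 = 0.5
w_2 = 2
d_2 = 1
cx_3 = 0.5
cy_3 = 1.5
cz_3 = 5
w_3 = 1.5
d_3 = 2.5
cx_4 = 2.5
cy_4 = 6.5
cz_4 = 5.5
h_4 = 2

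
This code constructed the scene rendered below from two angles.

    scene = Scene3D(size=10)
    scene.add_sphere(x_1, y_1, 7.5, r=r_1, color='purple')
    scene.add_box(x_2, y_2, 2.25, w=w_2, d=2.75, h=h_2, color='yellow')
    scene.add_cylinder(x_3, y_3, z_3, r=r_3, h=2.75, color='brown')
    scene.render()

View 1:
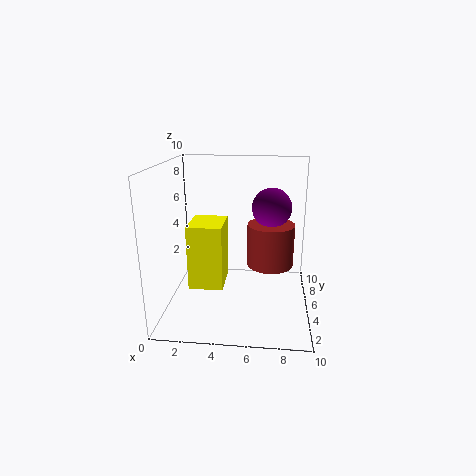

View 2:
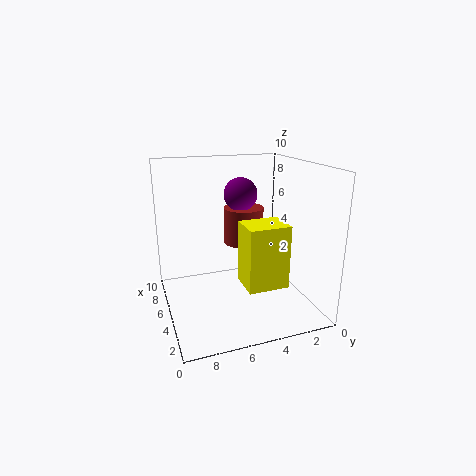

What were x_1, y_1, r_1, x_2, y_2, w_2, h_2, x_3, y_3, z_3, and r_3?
x_1 = 7.25; y_1 = 4; r_1 = 1.25; x_2 = 2; y_2 = 2.5; w_2 = 2.25; h_2 = 4.25; x_3 = 7.25; y_3 = 3.75; z_3 = 3.75; r_3 = 1.5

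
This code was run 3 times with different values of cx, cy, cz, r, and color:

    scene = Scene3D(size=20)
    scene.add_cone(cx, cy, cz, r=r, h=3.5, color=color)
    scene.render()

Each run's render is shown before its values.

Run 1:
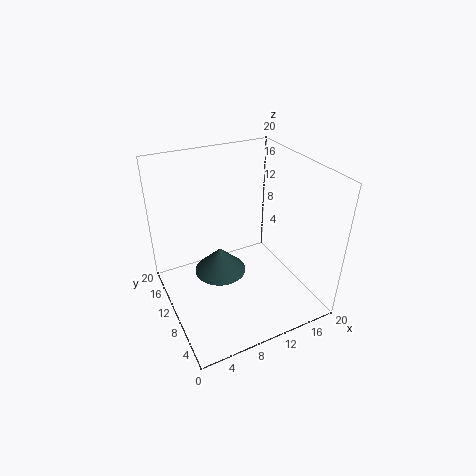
cx = 7
cy = 9.5
cz = 6
r = 3.5
color = 'darkslategray'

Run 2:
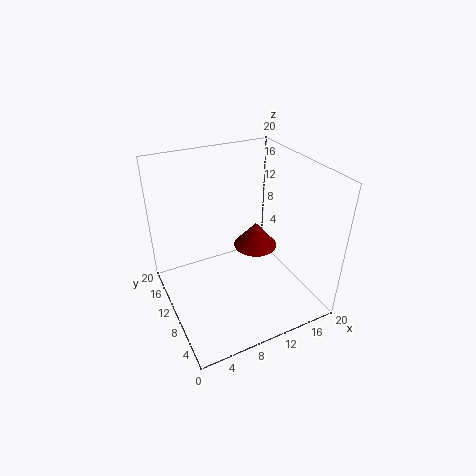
cx = 12.5
cy = 9.5
cz = 8.5
r = 3
color = 'maroon'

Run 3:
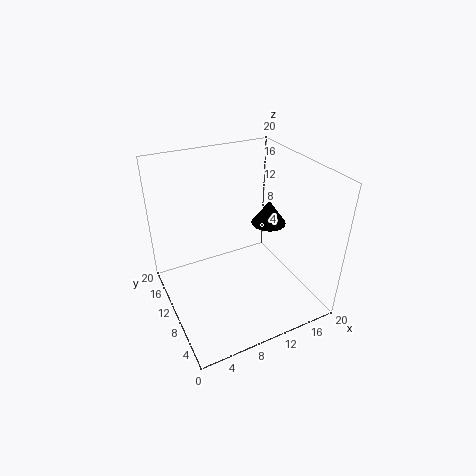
cx = 15.5
cy = 11
cz = 10.5
r = 2.5
color = 'black'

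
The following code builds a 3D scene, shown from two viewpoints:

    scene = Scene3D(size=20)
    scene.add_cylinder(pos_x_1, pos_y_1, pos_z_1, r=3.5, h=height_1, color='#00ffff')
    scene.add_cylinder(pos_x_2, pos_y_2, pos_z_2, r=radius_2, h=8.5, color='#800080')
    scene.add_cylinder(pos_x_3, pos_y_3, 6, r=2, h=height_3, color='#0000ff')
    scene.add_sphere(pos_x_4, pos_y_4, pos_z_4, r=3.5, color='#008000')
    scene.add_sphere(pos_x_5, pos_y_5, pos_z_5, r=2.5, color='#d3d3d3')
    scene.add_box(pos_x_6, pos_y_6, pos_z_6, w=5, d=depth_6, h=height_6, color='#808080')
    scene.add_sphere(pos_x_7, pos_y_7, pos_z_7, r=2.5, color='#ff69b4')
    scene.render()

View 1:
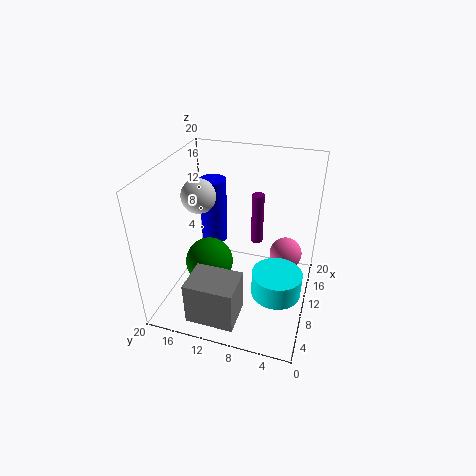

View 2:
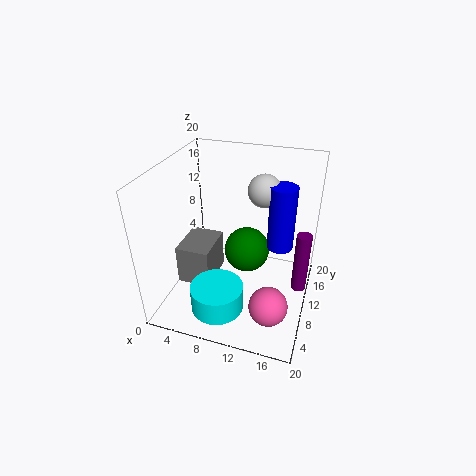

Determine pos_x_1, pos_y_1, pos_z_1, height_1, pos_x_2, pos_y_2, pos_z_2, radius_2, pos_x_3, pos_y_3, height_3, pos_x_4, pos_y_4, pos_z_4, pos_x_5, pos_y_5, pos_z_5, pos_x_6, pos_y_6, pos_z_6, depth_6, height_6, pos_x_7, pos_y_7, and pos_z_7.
pos_x_1 = 9; pos_y_1 = 4; pos_z_1 = 2.5; height_1 = 3.5; pos_x_2 = 19; pos_y_2 = 9.5; pos_z_2 = 4; radius_2 = 1; pos_x_3 = 15; pos_y_3 = 15.5; height_3 = 10; pos_x_4 = 10; pos_y_4 = 14.5; pos_z_4 = 5; pos_x_5 = 12; pos_y_5 = 16.5; pos_z_5 = 14.5; pos_x_6 = 1; pos_y_6 = 8; pos_z_6 = 1.5; depth_6 = 6.5; height_6 = 6; pos_x_7 = 16; pos_y_7 = 4; pos_z_7 = 4.5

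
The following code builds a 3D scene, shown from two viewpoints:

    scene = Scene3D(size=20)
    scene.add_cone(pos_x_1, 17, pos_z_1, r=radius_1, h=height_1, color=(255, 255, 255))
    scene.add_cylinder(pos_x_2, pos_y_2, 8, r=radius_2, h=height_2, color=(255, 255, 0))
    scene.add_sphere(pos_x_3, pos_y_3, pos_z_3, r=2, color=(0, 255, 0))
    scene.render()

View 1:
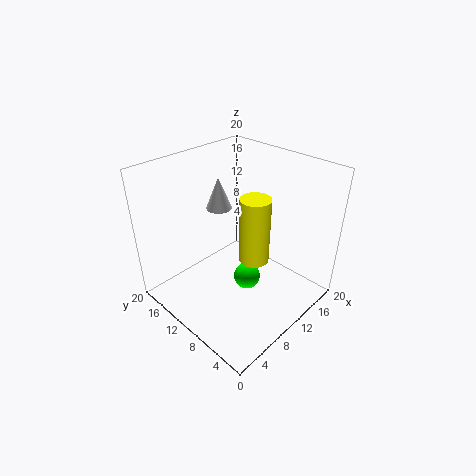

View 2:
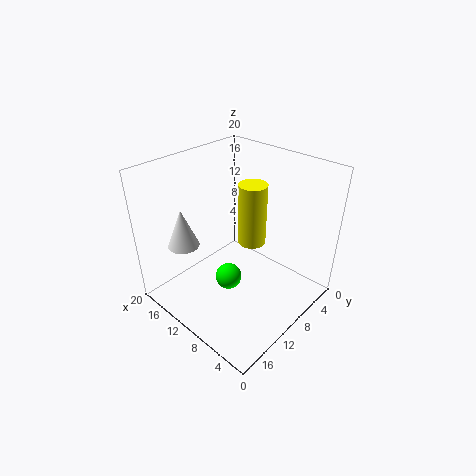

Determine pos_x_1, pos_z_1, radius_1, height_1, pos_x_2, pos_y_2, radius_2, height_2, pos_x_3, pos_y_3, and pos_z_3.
pos_x_1 = 13, pos_z_1 = 11, radius_1 = 2, height_1 = 5, pos_x_2 = 10, pos_y_2 = 7, radius_2 = 2, height_2 = 9, pos_x_3 = 12, pos_y_3 = 10, pos_z_3 = 2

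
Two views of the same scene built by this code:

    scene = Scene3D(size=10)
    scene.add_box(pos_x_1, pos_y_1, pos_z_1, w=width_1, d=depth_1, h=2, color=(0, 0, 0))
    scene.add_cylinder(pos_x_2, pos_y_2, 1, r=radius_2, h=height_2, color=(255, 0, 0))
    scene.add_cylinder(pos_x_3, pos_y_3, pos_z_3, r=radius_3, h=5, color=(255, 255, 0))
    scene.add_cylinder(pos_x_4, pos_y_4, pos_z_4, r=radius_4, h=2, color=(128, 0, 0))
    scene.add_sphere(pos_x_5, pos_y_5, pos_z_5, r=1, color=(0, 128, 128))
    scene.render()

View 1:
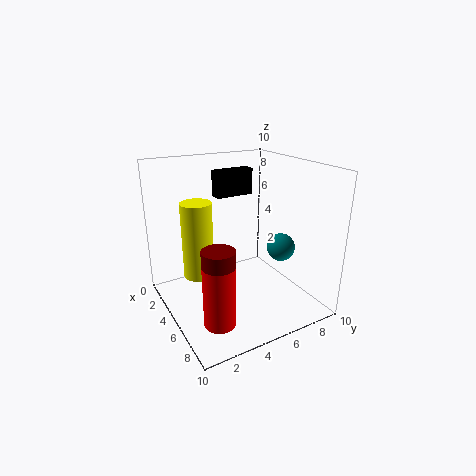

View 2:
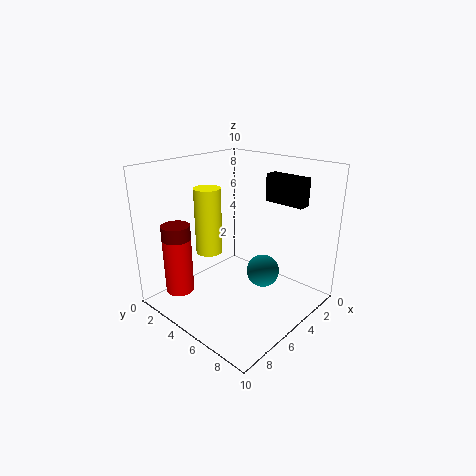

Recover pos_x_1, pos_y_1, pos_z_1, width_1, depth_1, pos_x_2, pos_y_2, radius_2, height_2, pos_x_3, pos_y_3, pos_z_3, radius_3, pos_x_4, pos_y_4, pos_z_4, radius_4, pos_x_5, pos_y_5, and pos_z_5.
pos_x_1 = 1
pos_y_1 = 5
pos_z_1 = 7
width_1 = 1
depth_1 = 3
pos_x_2 = 8
pos_y_2 = 2
radius_2 = 1
height_2 = 4
pos_x_3 = 5
pos_y_3 = 2
pos_z_3 = 3
radius_3 = 1
pos_x_4 = 8
pos_y_4 = 2
pos_z_4 = 4
radius_4 = 1
pos_x_5 = 6
pos_y_5 = 8
pos_z_5 = 4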